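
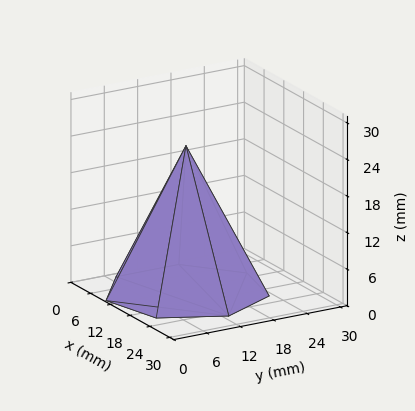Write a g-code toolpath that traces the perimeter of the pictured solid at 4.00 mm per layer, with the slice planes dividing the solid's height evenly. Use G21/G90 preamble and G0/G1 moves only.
Reading the render: the shape is a regular 7-sided pyramid, base circumscribed radius ≈ 13 mm, apex at z ≈ 24 mm (dimensions read to the nearest mm from the axis ticks). For the g-code, the solid's height is divided into equal slices at the stated Δz and each level perimeter traced with G1 moves after a G0 lift.

; perimeter-only toolpath
G21 ; units = mm
G90 ; absolute positioning
G28 ; home
; layer 1
G0 Z4.00
G0 X23.83 Y13.00
G1 X19.76 Y21.47
G1 X10.59 Y23.56
G1 X3.24 Y17.70
G1 X3.24 Y8.30
G1 X10.59 Y2.44
G1 X19.76 Y4.53
G1 X23.83 Y13.00
; layer 2
G0 Z8.00
G0 X21.67 Y13.00
G1 X18.41 Y19.77
G1 X11.07 Y21.45
G1 X5.19 Y16.76
G1 X5.19 Y9.24
G1 X11.07 Y4.55
G1 X18.41 Y6.23
G1 X21.67 Y13.00
; layer 3
G0 Z12.00
G0 X19.50 Y13.00
G1 X17.05 Y18.08
G1 X11.55 Y19.34
G1 X7.14 Y15.82
G1 X7.14 Y10.18
G1 X11.55 Y6.67
G1 X17.05 Y7.92
G1 X19.50 Y13.00
; layer 4
G0 Z16.00
G0 X17.33 Y13.00
G1 X15.70 Y16.39
G1 X12.04 Y17.22
G1 X9.10 Y14.88
G1 X9.10 Y11.12
G1 X12.04 Y8.78
G1 X15.70 Y9.61
G1 X17.33 Y13.00
; layer 5
G0 Z20.00
G0 X15.17 Y13.00
G1 X14.35 Y14.69
G1 X12.52 Y15.11
G1 X11.05 Y13.94
G1 X11.05 Y12.06
G1 X12.52 Y10.89
G1 X14.35 Y11.31
G1 X15.17 Y13.00
M2 ; end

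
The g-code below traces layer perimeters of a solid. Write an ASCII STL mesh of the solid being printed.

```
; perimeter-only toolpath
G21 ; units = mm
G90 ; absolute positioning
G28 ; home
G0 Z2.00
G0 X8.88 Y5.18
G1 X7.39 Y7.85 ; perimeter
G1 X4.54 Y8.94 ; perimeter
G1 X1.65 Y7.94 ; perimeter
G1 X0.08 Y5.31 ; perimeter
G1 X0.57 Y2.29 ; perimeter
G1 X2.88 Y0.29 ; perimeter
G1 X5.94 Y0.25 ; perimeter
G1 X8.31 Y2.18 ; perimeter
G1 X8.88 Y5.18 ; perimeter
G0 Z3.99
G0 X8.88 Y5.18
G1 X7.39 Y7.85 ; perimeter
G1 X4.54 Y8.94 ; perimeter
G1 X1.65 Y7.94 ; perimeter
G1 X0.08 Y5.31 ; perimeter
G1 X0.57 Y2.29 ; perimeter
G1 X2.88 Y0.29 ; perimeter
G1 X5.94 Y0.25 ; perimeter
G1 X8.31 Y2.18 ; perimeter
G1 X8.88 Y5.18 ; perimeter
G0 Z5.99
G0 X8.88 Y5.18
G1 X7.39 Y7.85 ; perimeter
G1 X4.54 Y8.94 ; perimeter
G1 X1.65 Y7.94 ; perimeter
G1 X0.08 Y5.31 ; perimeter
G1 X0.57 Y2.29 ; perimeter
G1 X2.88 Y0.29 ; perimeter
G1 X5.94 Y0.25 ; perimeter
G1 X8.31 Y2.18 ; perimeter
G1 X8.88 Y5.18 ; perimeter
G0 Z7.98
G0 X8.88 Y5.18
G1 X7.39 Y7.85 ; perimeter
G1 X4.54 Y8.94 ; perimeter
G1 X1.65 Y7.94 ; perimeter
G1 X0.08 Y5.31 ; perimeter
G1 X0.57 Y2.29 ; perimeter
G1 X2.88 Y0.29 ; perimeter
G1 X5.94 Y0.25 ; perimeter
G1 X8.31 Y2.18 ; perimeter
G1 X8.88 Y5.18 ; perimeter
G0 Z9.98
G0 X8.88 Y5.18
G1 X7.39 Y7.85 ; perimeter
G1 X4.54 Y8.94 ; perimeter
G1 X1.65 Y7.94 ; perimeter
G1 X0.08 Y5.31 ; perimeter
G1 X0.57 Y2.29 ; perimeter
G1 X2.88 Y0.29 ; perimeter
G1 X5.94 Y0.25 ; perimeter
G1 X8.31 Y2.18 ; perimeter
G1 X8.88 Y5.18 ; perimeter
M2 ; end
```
solid part
  facet normal 0.0000 0.0000 -1.0000
    outer loop
      vertex 4.54 8.94 0.00
      vertex 7.39 7.85 0.00
      vertex 8.88 5.18 0.00
    endloop
  endfacet
  facet normal 0.0000 0.0000 -1.0000
    outer loop
      vertex 1.65 7.94 0.00
      vertex 4.54 8.94 0.00
      vertex 8.88 5.18 0.00
    endloop
  endfacet
  facet normal 0.0000 0.0000 -1.0000
    outer loop
      vertex 0.08 5.31 0.00
      vertex 1.65 7.94 0.00
      vertex 8.88 5.18 0.00
    endloop
  endfacet
  facet normal 0.0000 0.0000 -1.0000
    outer loop
      vertex 0.57 2.29 0.00
      vertex 0.08 5.31 0.00
      vertex 8.88 5.18 0.00
    endloop
  endfacet
  facet normal 0.0000 0.0000 -1.0000
    outer loop
      vertex 2.88 0.29 0.00
      vertex 0.57 2.29 0.00
      vertex 8.88 5.18 0.00
    endloop
  endfacet
  facet normal 0.0000 0.0000 -1.0000
    outer loop
      vertex 5.94 0.25 0.00
      vertex 2.88 0.29 0.00
      vertex 8.88 5.18 0.00
    endloop
  endfacet
  facet normal 0.0000 0.0000 -1.0000
    outer loop
      vertex 8.31 2.18 0.00
      vertex 5.94 0.25 0.00
      vertex 8.88 5.18 0.00
    endloop
  endfacet
  facet normal 0.0000 0.0000 1.0000
    outer loop
      vertex 8.88 5.18 9.98
      vertex 7.39 7.85 9.98
      vertex 4.54 8.94 9.98
    endloop
  endfacet
  facet normal 0.0000 0.0000 1.0000
    outer loop
      vertex 8.88 5.18 9.98
      vertex 4.54 8.94 9.98
      vertex 1.65 7.94 9.98
    endloop
  endfacet
  facet normal 0.0000 0.0000 1.0000
    outer loop
      vertex 8.88 5.18 9.98
      vertex 1.65 7.94 9.98
      vertex 0.08 5.31 9.98
    endloop
  endfacet
  facet normal 0.0000 0.0000 1.0000
    outer loop
      vertex 8.88 5.18 9.98
      vertex 0.08 5.31 9.98
      vertex 0.57 2.29 9.98
    endloop
  endfacet
  facet normal 0.0000 0.0000 1.0000
    outer loop
      vertex 8.88 5.18 9.98
      vertex 0.57 2.29 9.98
      vertex 2.88 0.29 9.98
    endloop
  endfacet
  facet normal 0.0000 0.0000 1.0000
    outer loop
      vertex 8.88 5.18 9.98
      vertex 2.88 0.29 9.98
      vertex 5.94 0.25 9.98
    endloop
  endfacet
  facet normal 0.0000 0.0000 1.0000
    outer loop
      vertex 8.88 5.18 9.98
      vertex 5.94 0.25 9.98
      vertex 8.31 2.18 9.98
    endloop
  endfacet
  facet normal 0.8732 0.4873 0.0000
    outer loop
      vertex 8.88 5.18 0.00
      vertex 7.39 7.85 0.00
      vertex 7.39 7.85 9.98
    endloop
  endfacet
  facet normal 0.8732 0.4873 0.0000
    outer loop
      vertex 8.88 5.18 0.00
      vertex 7.39 7.85 9.98
      vertex 8.88 5.18 9.98
    endloop
  endfacet
  facet normal 0.3572 0.9340 0.0000
    outer loop
      vertex 7.39 7.85 0.00
      vertex 4.54 8.94 0.00
      vertex 4.54 8.94 9.98
    endloop
  endfacet
  facet normal 0.3572 0.9340 0.0000
    outer loop
      vertex 7.39 7.85 0.00
      vertex 4.54 8.94 9.98
      vertex 7.39 7.85 9.98
    endloop
  endfacet
  facet normal -0.3270 0.9450 0.0000
    outer loop
      vertex 4.54 8.94 0.00
      vertex 1.65 7.94 0.00
      vertex 1.65 7.94 9.98
    endloop
  endfacet
  facet normal -0.3270 0.9450 0.0000
    outer loop
      vertex 4.54 8.94 0.00
      vertex 1.65 7.94 9.98
      vertex 4.54 8.94 9.98
    endloop
  endfacet
  facet normal -0.8586 0.5126 0.0000
    outer loop
      vertex 1.65 7.94 0.00
      vertex 0.08 5.31 0.00
      vertex 0.08 5.31 9.98
    endloop
  endfacet
  facet normal -0.8586 0.5126 0.0000
    outer loop
      vertex 1.65 7.94 0.00
      vertex 0.08 5.31 9.98
      vertex 1.65 7.94 9.98
    endloop
  endfacet
  facet normal -0.9871 -0.1602 0.0000
    outer loop
      vertex 0.08 5.31 0.00
      vertex 0.57 2.29 0.00
      vertex 0.57 2.29 9.98
    endloop
  endfacet
  facet normal -0.9871 -0.1602 0.0000
    outer loop
      vertex 0.08 5.31 0.00
      vertex 0.57 2.29 9.98
      vertex 0.08 5.31 9.98
    endloop
  endfacet
  facet normal -0.6546 -0.7560 0.0000
    outer loop
      vertex 0.57 2.29 0.00
      vertex 2.88 0.29 0.00
      vertex 2.88 0.29 9.98
    endloop
  endfacet
  facet normal -0.6546 -0.7560 0.0000
    outer loop
      vertex 0.57 2.29 0.00
      vertex 2.88 0.29 9.98
      vertex 0.57 2.29 9.98
    endloop
  endfacet
  facet normal -0.0131 -0.9999 0.0000
    outer loop
      vertex 2.88 0.29 0.00
      vertex 5.94 0.25 0.00
      vertex 5.94 0.25 9.98
    endloop
  endfacet
  facet normal -0.0131 -0.9999 0.0000
    outer loop
      vertex 2.88 0.29 0.00
      vertex 5.94 0.25 9.98
      vertex 2.88 0.29 9.98
    endloop
  endfacet
  facet normal 0.6315 -0.7754 0.0000
    outer loop
      vertex 5.94 0.25 0.00
      vertex 8.31 2.18 0.00
      vertex 8.31 2.18 9.98
    endloop
  endfacet
  facet normal 0.6315 -0.7754 0.0000
    outer loop
      vertex 5.94 0.25 0.00
      vertex 8.31 2.18 9.98
      vertex 5.94 0.25 9.98
    endloop
  endfacet
  facet normal 0.9824 -0.1867 0.0000
    outer loop
      vertex 8.31 2.18 0.00
      vertex 8.88 5.18 0.00
      vertex 8.88 5.18 9.98
    endloop
  endfacet
  facet normal 0.9824 -0.1867 0.0000
    outer loop
      vertex 8.31 2.18 0.00
      vertex 8.88 5.18 9.98
      vertex 8.31 2.18 9.98
    endloop
  endfacet
endsolid part

The G0 Z moves step by Δz≈2.00 mm. Every layer's G1 loop is the same polygon, so the solid is a straight extrusion of it from z=0 to z≈9.98. Closing with flat bottom and top caps and triangulating gives 32 facets — a regular 9-sided prism (a cylinder approximated with 9 flat sides), circumscribed radius ≈ 4.47 mm, height ≈ 9.98 mm.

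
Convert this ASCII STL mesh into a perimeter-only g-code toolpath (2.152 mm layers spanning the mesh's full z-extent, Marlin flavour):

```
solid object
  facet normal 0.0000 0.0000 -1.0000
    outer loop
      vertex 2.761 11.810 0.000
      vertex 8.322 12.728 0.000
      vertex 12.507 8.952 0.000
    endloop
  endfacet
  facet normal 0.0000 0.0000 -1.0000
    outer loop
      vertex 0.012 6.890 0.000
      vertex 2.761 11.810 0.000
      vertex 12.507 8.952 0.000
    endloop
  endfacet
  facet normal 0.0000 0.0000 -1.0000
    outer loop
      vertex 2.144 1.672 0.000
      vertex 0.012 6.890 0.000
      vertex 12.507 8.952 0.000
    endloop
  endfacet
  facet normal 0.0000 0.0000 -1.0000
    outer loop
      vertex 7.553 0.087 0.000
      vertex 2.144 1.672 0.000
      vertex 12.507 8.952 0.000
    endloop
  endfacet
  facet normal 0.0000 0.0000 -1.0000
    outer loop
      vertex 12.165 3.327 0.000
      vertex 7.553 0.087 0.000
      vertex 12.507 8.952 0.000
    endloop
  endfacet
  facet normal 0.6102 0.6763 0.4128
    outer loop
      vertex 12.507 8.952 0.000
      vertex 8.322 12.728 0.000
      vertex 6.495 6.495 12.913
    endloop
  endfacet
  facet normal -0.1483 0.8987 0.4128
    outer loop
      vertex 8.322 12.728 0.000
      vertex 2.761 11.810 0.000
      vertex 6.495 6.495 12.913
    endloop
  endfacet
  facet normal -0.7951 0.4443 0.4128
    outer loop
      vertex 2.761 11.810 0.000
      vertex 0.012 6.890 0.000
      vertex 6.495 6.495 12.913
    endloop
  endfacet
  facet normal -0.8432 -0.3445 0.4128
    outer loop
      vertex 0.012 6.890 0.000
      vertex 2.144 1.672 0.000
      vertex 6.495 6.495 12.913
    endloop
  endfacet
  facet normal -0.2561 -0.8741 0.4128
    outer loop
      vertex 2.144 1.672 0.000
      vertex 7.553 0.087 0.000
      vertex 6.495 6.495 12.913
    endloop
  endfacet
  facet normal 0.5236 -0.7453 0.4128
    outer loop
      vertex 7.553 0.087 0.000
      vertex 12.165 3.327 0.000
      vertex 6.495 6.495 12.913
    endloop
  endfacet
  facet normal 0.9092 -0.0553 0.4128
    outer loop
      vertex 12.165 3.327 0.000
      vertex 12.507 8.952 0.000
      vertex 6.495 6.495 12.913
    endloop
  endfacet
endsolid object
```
; perimeter-only toolpath
G21 ; units = mm
G90 ; absolute positioning
G28 ; home
; layer 1
G0 Z2.152
G0 X11.505 Y8.543
G1 X8.018 Y11.689
G1 X3.383 Y10.924
G1 X1.092 Y6.824
G1 X2.869 Y2.476
G1 X7.377 Y1.155
G1 X11.220 Y3.855
G1 X11.505 Y8.543
; layer 2
G0 Z4.304
G0 X10.503 Y8.133
G1 X7.713 Y10.650
G1 X4.006 Y10.038
G1 X2.173 Y6.758
G1 X3.594 Y3.280
G1 X7.200 Y2.223
G1 X10.275 Y4.383
G1 X10.503 Y8.133
; layer 3
G0 Z6.457
G0 X9.501 Y7.723
G1 X7.409 Y9.611
G1 X4.628 Y9.152
G1 X3.253 Y6.692
G1 X4.319 Y4.083
G1 X7.024 Y3.291
G1 X9.330 Y4.911
G1 X9.501 Y7.723
; layer 4
G0 Z8.609
G0 X8.499 Y7.314
G1 X7.104 Y8.573
G1 X5.250 Y8.267
G1 X4.334 Y6.627
G1 X5.045 Y4.887
G1 X6.848 Y4.359
G1 X8.385 Y5.439
G1 X8.499 Y7.314
; layer 5
G0 Z10.761
G0 X7.497 Y6.905
G1 X6.800 Y7.534
G1 X5.873 Y7.381
G1 X5.414 Y6.561
G1 X5.770 Y5.691
G1 X6.671 Y5.427
G1 X7.440 Y5.967
G1 X7.497 Y6.905
M2 ; end

The solid is a regular 7-sided pyramid, base circumscribed radius ≈ 6.5 mm, apex at z ≈ 12.9 mm. Slicing at Δz = 2.152 mm — 6 equal slices spanning the solid's height, so layer i sits at z = i·h/6 — gives 5 non-empty perimeters. Each is a 7-segment closed polygon; G0 lifts to the layer z and rapids to the start vertex, then G1 traces the edges. The cross-section shrinks linearly with z (the slice at the apex is degenerate and omitted).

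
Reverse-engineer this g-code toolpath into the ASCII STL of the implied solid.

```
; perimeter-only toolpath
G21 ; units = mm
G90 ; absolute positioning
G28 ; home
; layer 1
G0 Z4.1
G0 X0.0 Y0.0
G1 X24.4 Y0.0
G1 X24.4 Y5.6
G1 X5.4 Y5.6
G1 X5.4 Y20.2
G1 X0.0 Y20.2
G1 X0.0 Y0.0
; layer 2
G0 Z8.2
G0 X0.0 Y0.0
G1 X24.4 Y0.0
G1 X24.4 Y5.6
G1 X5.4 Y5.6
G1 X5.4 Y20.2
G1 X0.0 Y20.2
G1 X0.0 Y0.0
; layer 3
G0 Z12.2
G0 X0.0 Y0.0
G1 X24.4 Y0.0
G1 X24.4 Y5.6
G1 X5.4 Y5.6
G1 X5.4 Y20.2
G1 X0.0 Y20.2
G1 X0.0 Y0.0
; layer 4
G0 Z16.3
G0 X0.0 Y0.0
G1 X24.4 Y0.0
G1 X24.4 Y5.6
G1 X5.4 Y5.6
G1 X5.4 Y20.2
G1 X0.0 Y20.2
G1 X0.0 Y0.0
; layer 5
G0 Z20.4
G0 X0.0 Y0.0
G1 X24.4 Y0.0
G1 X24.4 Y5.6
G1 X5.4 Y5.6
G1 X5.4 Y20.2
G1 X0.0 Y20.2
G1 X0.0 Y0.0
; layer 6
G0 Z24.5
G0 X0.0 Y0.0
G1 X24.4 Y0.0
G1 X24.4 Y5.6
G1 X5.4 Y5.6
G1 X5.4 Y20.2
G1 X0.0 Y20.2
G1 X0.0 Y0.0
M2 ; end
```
solid part
  facet normal 0.0000 0.0000 -1.0000
    outer loop
      vertex 24.4 5.6 0.0
      vertex 24.4 0.0 0.0
      vertex 0.0 0.0 0.0
    endloop
  endfacet
  facet normal 0.0000 0.0000 -1.0000
    outer loop
      vertex 5.4 5.6 0.0
      vertex 24.4 5.6 0.0
      vertex 0.0 0.0 0.0
    endloop
  endfacet
  facet normal 0.0000 0.0000 -1.0000
    outer loop
      vertex 5.4 20.2 0.0
      vertex 5.4 5.6 0.0
      vertex 0.0 0.0 0.0
    endloop
  endfacet
  facet normal 0.0000 0.0000 -1.0000
    outer loop
      vertex 0.0 20.2 0.0
      vertex 5.4 20.2 0.0
      vertex 0.0 0.0 0.0
    endloop
  endfacet
  facet normal 0.0000 0.0000 1.0000
    outer loop
      vertex 0.0 0.0 24.5
      vertex 24.4 0.0 24.5
      vertex 24.4 5.6 24.5
    endloop
  endfacet
  facet normal 0.0000 0.0000 1.0000
    outer loop
      vertex 0.0 0.0 24.5
      vertex 24.4 5.6 24.5
      vertex 5.4 5.6 24.5
    endloop
  endfacet
  facet normal 0.0000 0.0000 1.0000
    outer loop
      vertex 0.0 0.0 24.5
      vertex 5.4 5.6 24.5
      vertex 5.4 20.2 24.5
    endloop
  endfacet
  facet normal 0.0000 0.0000 1.0000
    outer loop
      vertex 0.0 0.0 24.5
      vertex 5.4 20.2 24.5
      vertex 0.0 20.2 24.5
    endloop
  endfacet
  facet normal 0.0000 -1.0000 0.0000
    outer loop
      vertex 0.0 0.0 0.0
      vertex 24.4 0.0 0.0
      vertex 24.4 0.0 24.5
    endloop
  endfacet
  facet normal 0.0000 -1.0000 0.0000
    outer loop
      vertex 0.0 0.0 0.0
      vertex 24.4 0.0 24.5
      vertex 0.0 0.0 24.5
    endloop
  endfacet
  facet normal 1.0000 0.0000 0.0000
    outer loop
      vertex 24.4 0.0 0.0
      vertex 24.4 5.6 0.0
      vertex 24.4 5.6 24.5
    endloop
  endfacet
  facet normal 1.0000 0.0000 0.0000
    outer loop
      vertex 24.4 0.0 0.0
      vertex 24.4 5.6 24.5
      vertex 24.4 0.0 24.5
    endloop
  endfacet
  facet normal 0.0000 1.0000 0.0000
    outer loop
      vertex 24.4 5.6 0.0
      vertex 5.4 5.6 0.0
      vertex 5.4 5.6 24.5
    endloop
  endfacet
  facet normal 0.0000 1.0000 0.0000
    outer loop
      vertex 24.4 5.6 0.0
      vertex 5.4 5.6 24.5
      vertex 24.4 5.6 24.5
    endloop
  endfacet
  facet normal 1.0000 0.0000 0.0000
    outer loop
      vertex 5.4 5.6 0.0
      vertex 5.4 20.2 0.0
      vertex 5.4 20.2 24.5
    endloop
  endfacet
  facet normal 1.0000 0.0000 0.0000
    outer loop
      vertex 5.4 5.6 0.0
      vertex 5.4 20.2 24.5
      vertex 5.4 5.6 24.5
    endloop
  endfacet
  facet normal 0.0000 1.0000 0.0000
    outer loop
      vertex 5.4 20.2 0.0
      vertex 0.0 20.2 0.0
      vertex 0.0 20.2 24.5
    endloop
  endfacet
  facet normal 0.0000 1.0000 0.0000
    outer loop
      vertex 5.4 20.2 0.0
      vertex 0.0 20.2 24.5
      vertex 5.4 20.2 24.5
    endloop
  endfacet
  facet normal -1.0000 0.0000 0.0000
    outer loop
      vertex 0.0 20.2 0.0
      vertex 0.0 0.0 0.0
      vertex 0.0 0.0 24.5
    endloop
  endfacet
  facet normal -1.0000 0.0000 0.0000
    outer loop
      vertex 0.0 20.2 0.0
      vertex 0.0 0.0 24.5
      vertex 0.0 20.2 24.5
    endloop
  endfacet
endsolid part

The G0 Z moves step by Δz≈4.1 mm. Every layer's G1 loop is the same polygon, so the solid is a straight extrusion of it from z=0 to z≈24.5. Closing with flat bottom and top caps and triangulating gives 20 facets — an L-shaped prism: outer 24.4 × 20.2 mm, arm thicknesses ≈ 5.6 mm (horizontal) and 5.4 mm (vertical), extruded 24.5 mm in z.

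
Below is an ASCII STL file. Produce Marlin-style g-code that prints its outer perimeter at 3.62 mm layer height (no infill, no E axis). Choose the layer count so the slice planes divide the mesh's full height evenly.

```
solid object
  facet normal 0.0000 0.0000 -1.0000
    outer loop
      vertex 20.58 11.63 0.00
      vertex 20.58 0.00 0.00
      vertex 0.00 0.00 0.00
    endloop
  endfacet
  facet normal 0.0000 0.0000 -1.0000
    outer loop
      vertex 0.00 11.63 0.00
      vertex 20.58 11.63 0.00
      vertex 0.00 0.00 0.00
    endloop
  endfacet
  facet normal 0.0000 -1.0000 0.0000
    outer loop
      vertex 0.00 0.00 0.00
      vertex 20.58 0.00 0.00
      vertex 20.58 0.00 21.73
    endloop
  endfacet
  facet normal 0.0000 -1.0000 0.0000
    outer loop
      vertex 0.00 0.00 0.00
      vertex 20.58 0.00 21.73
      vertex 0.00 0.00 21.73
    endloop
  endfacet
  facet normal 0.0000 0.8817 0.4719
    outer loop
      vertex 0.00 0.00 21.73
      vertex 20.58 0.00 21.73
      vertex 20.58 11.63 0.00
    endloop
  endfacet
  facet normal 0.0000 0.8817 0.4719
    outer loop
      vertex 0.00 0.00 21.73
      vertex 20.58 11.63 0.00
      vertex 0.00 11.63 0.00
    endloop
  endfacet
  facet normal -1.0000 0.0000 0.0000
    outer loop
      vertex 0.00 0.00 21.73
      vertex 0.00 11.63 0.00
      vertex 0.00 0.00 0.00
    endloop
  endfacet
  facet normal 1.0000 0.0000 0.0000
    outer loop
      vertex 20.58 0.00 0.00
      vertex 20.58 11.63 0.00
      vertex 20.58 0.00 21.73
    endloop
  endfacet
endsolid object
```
; perimeter-only toolpath
G21 ; units = mm
G90 ; absolute positioning
G28 ; home
; layer 1
G0 Z3.62
G0 X0.00 Y0.00
G1 X20.58 Y0.00
G1 X20.58 Y9.69
G1 X0.00 Y9.69
G1 X0.00 Y0.00
; layer 2
G0 Z7.24
G0 X0.00 Y0.00
G1 X20.58 Y0.00
G1 X20.58 Y7.75
G1 X0.00 Y7.75
G1 X0.00 Y0.00
; layer 3
G0 Z10.87
G0 X0.00 Y0.00
G1 X20.58 Y0.00
G1 X20.58 Y5.82
G1 X0.00 Y5.82
G1 X0.00 Y0.00
; layer 4
G0 Z14.49
G0 X0.00 Y0.00
G1 X20.58 Y0.00
G1 X20.58 Y3.88
G1 X0.00 Y3.88
G1 X0.00 Y0.00
; layer 5
G0 Z18.11
G0 X0.00 Y0.00
G1 X20.58 Y0.00
G1 X20.58 Y1.94
G1 X0.00 Y1.94
G1 X0.00 Y0.00
M2 ; end

The solid is a wedge (ramp): 20.6 × 11.6 mm base, rising to 21.7 mm along the y=0 edge and sloping linearly to z=0 at y=11.6. Slicing at Δz = 3.62 mm — 6 equal slices spanning the solid's height, so layer i sits at z = i·h/6 — gives 5 non-empty perimeters. Each is a 4-segment closed polygon; G0 lifts to the layer z and rapids to the start vertex, then G1 traces the edges. The cross-section shrinks linearly with z (the slice at the apex is degenerate and omitted).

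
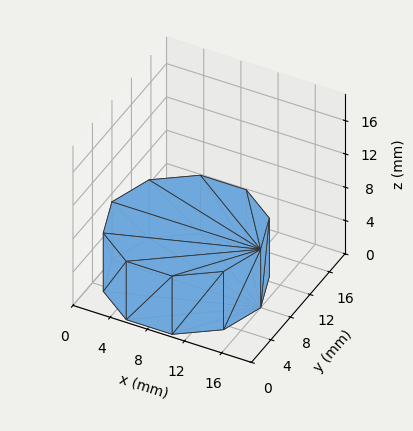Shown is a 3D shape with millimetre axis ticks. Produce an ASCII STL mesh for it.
Reading the render: the shape is a regular 10-sided prism (a cylinder approximated with 10 flat sides), circumscribed radius ≈ 8 mm, height ≈ 7 mm (dimensions read to the nearest mm from the axis ticks). For the STL, each face is triangulated and given an outward normal.

solid part
  facet normal 0.0000 0.0000 -1.0000
    outer loop
      vertex 10.47 15.61 0.00
      vertex 14.47 12.70 0.00
      vertex 16.00 8.00 0.00
    endloop
  endfacet
  facet normal 0.0000 0.0000 -1.0000
    outer loop
      vertex 5.53 15.61 0.00
      vertex 10.47 15.61 0.00
      vertex 16.00 8.00 0.00
    endloop
  endfacet
  facet normal 0.0000 0.0000 -1.0000
    outer loop
      vertex 1.53 12.70 0.00
      vertex 5.53 15.61 0.00
      vertex 16.00 8.00 0.00
    endloop
  endfacet
  facet normal 0.0000 0.0000 -1.0000
    outer loop
      vertex 0.00 8.00 0.00
      vertex 1.53 12.70 0.00
      vertex 16.00 8.00 0.00
    endloop
  endfacet
  facet normal 0.0000 0.0000 -1.0000
    outer loop
      vertex 1.53 3.30 0.00
      vertex 0.00 8.00 0.00
      vertex 16.00 8.00 0.00
    endloop
  endfacet
  facet normal 0.0000 0.0000 -1.0000
    outer loop
      vertex 5.53 0.39 0.00
      vertex 1.53 3.30 0.00
      vertex 16.00 8.00 0.00
    endloop
  endfacet
  facet normal 0.0000 0.0000 -1.0000
    outer loop
      vertex 10.47 0.39 0.00
      vertex 5.53 0.39 0.00
      vertex 16.00 8.00 0.00
    endloop
  endfacet
  facet normal 0.0000 0.0000 -1.0000
    outer loop
      vertex 14.47 3.30 0.00
      vertex 10.47 0.39 0.00
      vertex 16.00 8.00 0.00
    endloop
  endfacet
  facet normal 0.0000 0.0000 1.0000
    outer loop
      vertex 16.00 8.00 7.00
      vertex 14.47 12.70 7.00
      vertex 10.47 15.61 7.00
    endloop
  endfacet
  facet normal 0.0000 0.0000 1.0000
    outer loop
      vertex 16.00 8.00 7.00
      vertex 10.47 15.61 7.00
      vertex 5.53 15.61 7.00
    endloop
  endfacet
  facet normal 0.0000 0.0000 1.0000
    outer loop
      vertex 16.00 8.00 7.00
      vertex 5.53 15.61 7.00
      vertex 1.53 12.70 7.00
    endloop
  endfacet
  facet normal 0.0000 0.0000 1.0000
    outer loop
      vertex 16.00 8.00 7.00
      vertex 1.53 12.70 7.00
      vertex 0.00 8.00 7.00
    endloop
  endfacet
  facet normal 0.0000 0.0000 1.0000
    outer loop
      vertex 16.00 8.00 7.00
      vertex 0.00 8.00 7.00
      vertex 1.53 3.30 7.00
    endloop
  endfacet
  facet normal 0.0000 0.0000 1.0000
    outer loop
      vertex 16.00 8.00 7.00
      vertex 1.53 3.30 7.00
      vertex 5.53 0.39 7.00
    endloop
  endfacet
  facet normal 0.0000 0.0000 1.0000
    outer loop
      vertex 16.00 8.00 7.00
      vertex 5.53 0.39 7.00
      vertex 10.47 0.39 7.00
    endloop
  endfacet
  facet normal 0.0000 0.0000 1.0000
    outer loop
      vertex 16.00 8.00 7.00
      vertex 10.47 0.39 7.00
      vertex 14.47 3.30 7.00
    endloop
  endfacet
  facet normal 0.9509 0.3095 0.0000
    outer loop
      vertex 16.00 8.00 0.00
      vertex 14.47 12.70 0.00
      vertex 14.47 12.70 7.00
    endloop
  endfacet
  facet normal 0.9509 0.3095 0.0000
    outer loop
      vertex 16.00 8.00 0.00
      vertex 14.47 12.70 7.00
      vertex 16.00 8.00 7.00
    endloop
  endfacet
  facet normal 0.5883 0.8086 0.0000
    outer loop
      vertex 14.47 12.70 0.00
      vertex 10.47 15.61 0.00
      vertex 10.47 15.61 7.00
    endloop
  endfacet
  facet normal 0.5883 0.8086 0.0000
    outer loop
      vertex 14.47 12.70 0.00
      vertex 10.47 15.61 7.00
      vertex 14.47 12.70 7.00
    endloop
  endfacet
  facet normal 0.0000 1.0000 0.0000
    outer loop
      vertex 10.47 15.61 0.00
      vertex 5.53 15.61 0.00
      vertex 5.53 15.61 7.00
    endloop
  endfacet
  facet normal 0.0000 1.0000 0.0000
    outer loop
      vertex 10.47 15.61 0.00
      vertex 5.53 15.61 7.00
      vertex 10.47 15.61 7.00
    endloop
  endfacet
  facet normal -0.5883 0.8086 0.0000
    outer loop
      vertex 5.53 15.61 0.00
      vertex 1.53 12.70 0.00
      vertex 1.53 12.70 7.00
    endloop
  endfacet
  facet normal -0.5883 0.8086 0.0000
    outer loop
      vertex 5.53 15.61 0.00
      vertex 1.53 12.70 7.00
      vertex 5.53 15.61 7.00
    endloop
  endfacet
  facet normal -0.9509 0.3095 0.0000
    outer loop
      vertex 1.53 12.70 0.00
      vertex 0.00 8.00 0.00
      vertex 0.00 8.00 7.00
    endloop
  endfacet
  facet normal -0.9509 0.3095 0.0000
    outer loop
      vertex 1.53 12.70 0.00
      vertex 0.00 8.00 7.00
      vertex 1.53 12.70 7.00
    endloop
  endfacet
  facet normal -0.9509 -0.3095 0.0000
    outer loop
      vertex 0.00 8.00 0.00
      vertex 1.53 3.30 0.00
      vertex 1.53 3.30 7.00
    endloop
  endfacet
  facet normal -0.9509 -0.3095 0.0000
    outer loop
      vertex 0.00 8.00 0.00
      vertex 1.53 3.30 7.00
      vertex 0.00 8.00 7.00
    endloop
  endfacet
  facet normal -0.5883 -0.8086 0.0000
    outer loop
      vertex 1.53 3.30 0.00
      vertex 5.53 0.39 0.00
      vertex 5.53 0.39 7.00
    endloop
  endfacet
  facet normal -0.5883 -0.8086 0.0000
    outer loop
      vertex 1.53 3.30 0.00
      vertex 5.53 0.39 7.00
      vertex 1.53 3.30 7.00
    endloop
  endfacet
  facet normal 0.0000 -1.0000 0.0000
    outer loop
      vertex 5.53 0.39 0.00
      vertex 10.47 0.39 0.00
      vertex 10.47 0.39 7.00
    endloop
  endfacet
  facet normal 0.0000 -1.0000 0.0000
    outer loop
      vertex 5.53 0.39 0.00
      vertex 10.47 0.39 7.00
      vertex 5.53 0.39 7.00
    endloop
  endfacet
  facet normal 0.5883 -0.8086 0.0000
    outer loop
      vertex 10.47 0.39 0.00
      vertex 14.47 3.30 0.00
      vertex 14.47 3.30 7.00
    endloop
  endfacet
  facet normal 0.5883 -0.8086 0.0000
    outer loop
      vertex 10.47 0.39 0.00
      vertex 14.47 3.30 7.00
      vertex 10.47 0.39 7.00
    endloop
  endfacet
  facet normal 0.9509 -0.3095 0.0000
    outer loop
      vertex 14.47 3.30 0.00
      vertex 16.00 8.00 0.00
      vertex 16.00 8.00 7.00
    endloop
  endfacet
  facet normal 0.9509 -0.3095 0.0000
    outer loop
      vertex 14.47 3.30 0.00
      vertex 16.00 8.00 7.00
      vertex 14.47 3.30 7.00
    endloop
  endfacet
endsolid part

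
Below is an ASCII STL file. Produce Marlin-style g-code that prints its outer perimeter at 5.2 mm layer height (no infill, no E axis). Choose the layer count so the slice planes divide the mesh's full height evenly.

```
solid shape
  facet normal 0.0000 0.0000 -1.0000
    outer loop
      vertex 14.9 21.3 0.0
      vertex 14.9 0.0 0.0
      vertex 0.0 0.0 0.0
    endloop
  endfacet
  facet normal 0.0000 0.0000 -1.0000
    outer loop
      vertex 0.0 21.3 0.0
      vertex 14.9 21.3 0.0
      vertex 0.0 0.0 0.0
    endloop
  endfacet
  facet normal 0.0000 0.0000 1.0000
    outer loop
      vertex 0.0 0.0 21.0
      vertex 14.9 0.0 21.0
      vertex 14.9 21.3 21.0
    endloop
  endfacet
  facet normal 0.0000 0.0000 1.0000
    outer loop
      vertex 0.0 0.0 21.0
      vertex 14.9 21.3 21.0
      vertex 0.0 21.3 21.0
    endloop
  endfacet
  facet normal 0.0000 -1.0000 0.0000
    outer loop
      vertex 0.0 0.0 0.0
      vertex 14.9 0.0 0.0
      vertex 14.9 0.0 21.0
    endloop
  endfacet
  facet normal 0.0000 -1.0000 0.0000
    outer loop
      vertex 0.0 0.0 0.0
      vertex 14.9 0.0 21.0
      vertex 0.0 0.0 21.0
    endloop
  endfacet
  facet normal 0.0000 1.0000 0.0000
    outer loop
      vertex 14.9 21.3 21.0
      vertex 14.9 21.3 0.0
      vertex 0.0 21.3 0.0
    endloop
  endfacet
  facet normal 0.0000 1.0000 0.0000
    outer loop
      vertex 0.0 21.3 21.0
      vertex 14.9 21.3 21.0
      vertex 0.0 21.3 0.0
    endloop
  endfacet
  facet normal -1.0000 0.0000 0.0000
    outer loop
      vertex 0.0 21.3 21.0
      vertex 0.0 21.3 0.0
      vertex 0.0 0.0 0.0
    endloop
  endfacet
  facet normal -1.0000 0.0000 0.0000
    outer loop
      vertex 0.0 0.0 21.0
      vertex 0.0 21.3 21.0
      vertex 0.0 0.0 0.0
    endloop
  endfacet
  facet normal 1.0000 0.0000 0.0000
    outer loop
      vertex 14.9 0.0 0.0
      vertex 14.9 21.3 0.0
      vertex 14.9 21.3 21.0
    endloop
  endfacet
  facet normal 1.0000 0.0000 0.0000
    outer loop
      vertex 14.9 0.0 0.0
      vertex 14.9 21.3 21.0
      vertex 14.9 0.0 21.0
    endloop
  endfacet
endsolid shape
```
; perimeter-only toolpath
G21 ; units = mm
G90 ; absolute positioning
G28 ; home
; layer 1
G0 Z5.2
G0 X0.0 Y0.0
G1 X14.9 Y0.0
G1 X14.9 Y21.3
G1 X0.0 Y21.3
G1 X0.0 Y0.0
; layer 2
G0 Z10.5
G0 X0.0 Y0.0
G1 X14.9 Y0.0
G1 X14.9 Y21.3
G1 X0.0 Y21.3
G1 X0.0 Y0.0
; layer 3
G0 Z15.8
G0 X0.0 Y0.0
G1 X14.9 Y0.0
G1 X14.9 Y21.3
G1 X0.0 Y21.3
G1 X0.0 Y0.0
; layer 4
G0 Z21.0
G0 X0.0 Y0.0
G1 X14.9 Y0.0
G1 X14.9 Y21.3
G1 X0.0 Y21.3
G1 X0.0 Y0.0
M2 ; end

The solid is a rectangular box, roughly 14.9 × 21.3 mm footprint and 21 mm tall. Slicing at Δz = 5.2 mm — 4 equal slices spanning the solid's height, so layer i sits at z = i·h/4 — gives 4 non-empty perimeters. Each is a 4-segment closed polygon; G0 lifts to the layer z and rapids to the start vertex, then G1 traces the edges.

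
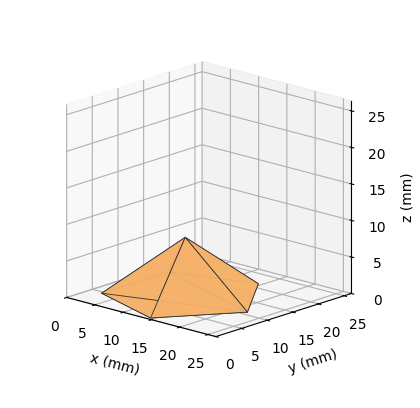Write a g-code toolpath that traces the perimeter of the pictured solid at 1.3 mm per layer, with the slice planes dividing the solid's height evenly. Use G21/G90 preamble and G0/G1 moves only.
Reading the render: the shape is a regular 5-sided pyramid, base circumscribed radius ≈ 11 mm, apex at z ≈ 8 mm (dimensions read to the nearest mm from the axis ticks). For the g-code, the solid's height is divided into equal slices at the stated Δz and each level perimeter traced with G1 moves after a G0 lift.

; perimeter-only toolpath
G21 ; units = mm
G90 ; absolute positioning
G28 ; home
; layer 1
G0 Z1.3
G0 X20.2 Y11.0
G1 X13.8 Y19.8
G1 X3.6 Y16.4
G1 X3.6 Y5.6
G1 X13.8 Y2.2
G1 X20.2 Y11.0
; layer 2
G0 Z2.7
G0 X18.3 Y11.0
G1 X13.3 Y18.0
G1 X5.1 Y15.3
G1 X5.1 Y6.7
G1 X13.3 Y4.0
G1 X18.3 Y11.0
; layer 3
G0 Z4.0
G0 X16.5 Y11.0
G1 X12.7 Y16.2
G1 X6.5 Y14.2
G1 X6.5 Y7.8
G1 X12.7 Y5.8
G1 X16.5 Y11.0
; layer 4
G0 Z5.3
G0 X14.7 Y11.0
G1 X12.1 Y14.5
G1 X8.0 Y13.2
G1 X8.0 Y8.8
G1 X12.1 Y7.5
G1 X14.7 Y11.0
; layer 5
G0 Z6.7
G0 X12.8 Y11.0
G1 X11.6 Y12.8
G1 X9.5 Y12.1
G1 X9.5 Y9.9
G1 X11.6 Y9.2
G1 X12.8 Y11.0
M2 ; end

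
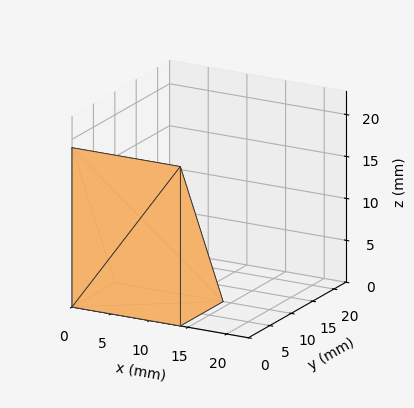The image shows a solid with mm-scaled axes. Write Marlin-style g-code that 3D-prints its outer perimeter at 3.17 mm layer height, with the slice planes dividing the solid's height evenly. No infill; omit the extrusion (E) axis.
Reading the render: the shape is a wedge (ramp): 14 × 10 mm base, rising to 19 mm along the y=0 edge and sloping linearly to z=0 at y=10 (dimensions read to the nearest mm from the axis ticks). For the g-code, the solid's height is divided into equal slices at the stated Δz and each level perimeter traced with G1 moves after a G0 lift.

; perimeter-only toolpath
G21 ; units = mm
G90 ; absolute positioning
G28 ; home
; layer 1
G0 Z3.17
G0 X0.00 Y0.00
G1 X14.00 Y0.00
G1 X14.00 Y8.33
G1 X0.00 Y8.33
G1 X0.00 Y0.00
; layer 2
G0 Z6.33
G0 X0.00 Y0.00
G1 X14.00 Y0.00
G1 X14.00 Y6.67
G1 X0.00 Y6.67
G1 X0.00 Y0.00
; layer 3
G0 Z9.50
G0 X0.00 Y0.00
G1 X14.00 Y0.00
G1 X14.00 Y5.00
G1 X0.00 Y5.00
G1 X0.00 Y0.00
; layer 4
G0 Z12.67
G0 X0.00 Y0.00
G1 X14.00 Y0.00
G1 X14.00 Y3.33
G1 X0.00 Y3.33
G1 X0.00 Y0.00
; layer 5
G0 Z15.83
G0 X0.00 Y0.00
G1 X14.00 Y0.00
G1 X14.00 Y1.67
G1 X0.00 Y1.67
G1 X0.00 Y0.00
M2 ; end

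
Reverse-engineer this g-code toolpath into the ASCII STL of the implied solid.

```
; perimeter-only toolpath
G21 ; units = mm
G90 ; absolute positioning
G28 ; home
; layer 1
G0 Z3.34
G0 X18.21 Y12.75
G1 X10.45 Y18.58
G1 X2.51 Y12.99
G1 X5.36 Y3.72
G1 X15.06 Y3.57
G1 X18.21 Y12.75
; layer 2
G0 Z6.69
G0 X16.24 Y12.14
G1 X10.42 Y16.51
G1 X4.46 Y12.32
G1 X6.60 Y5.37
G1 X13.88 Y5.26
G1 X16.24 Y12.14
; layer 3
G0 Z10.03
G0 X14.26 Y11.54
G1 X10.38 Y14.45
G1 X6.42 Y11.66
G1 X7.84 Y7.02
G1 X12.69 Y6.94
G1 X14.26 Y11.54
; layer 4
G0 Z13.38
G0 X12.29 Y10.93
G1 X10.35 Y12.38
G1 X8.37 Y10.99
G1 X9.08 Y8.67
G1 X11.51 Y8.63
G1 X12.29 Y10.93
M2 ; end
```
solid part
  facet normal 0.0000 0.0000 -1.0000
    outer loop
      vertex 0.56 13.66 0.00
      vertex 10.48 20.64 0.00
      vertex 20.18 13.36 0.00
    endloop
  endfacet
  facet normal 0.0000 0.0000 -1.0000
    outer loop
      vertex 4.12 2.07 0.00
      vertex 0.56 13.66 0.00
      vertex 20.18 13.36 0.00
    endloop
  endfacet
  facet normal 0.0000 0.0000 -1.0000
    outer loop
      vertex 16.25 1.88 0.00
      vertex 4.12 2.07 0.00
      vertex 20.18 13.36 0.00
    endloop
  endfacet
  facet normal 0.5370 0.7155 0.4468
    outer loop
      vertex 20.18 13.36 0.00
      vertex 10.48 20.64 0.00
      vertex 10.32 10.32 16.72
    endloop
  endfacet
  facet normal -0.5148 0.7317 0.4467
    outer loop
      vertex 10.48 20.64 0.00
      vertex 0.56 13.66 0.00
      vertex 10.32 10.32 16.72
    endloop
  endfacet
  facet normal -0.8552 -0.2627 0.4467
    outer loop
      vertex 0.56 13.66 0.00
      vertex 4.12 2.07 0.00
      vertex 10.32 10.32 16.72
    endloop
  endfacet
  facet normal -0.0140 -0.8946 0.4466
    outer loop
      vertex 4.12 2.07 0.00
      vertex 16.25 1.88 0.00
      vertex 10.32 10.32 16.72
    endloop
  endfacet
  facet normal 0.8465 -0.2898 0.4465
    outer loop
      vertex 16.25 1.88 0.00
      vertex 20.18 13.36 0.00
      vertex 10.32 10.32 16.72
    endloop
  endfacet
endsolid part

The G0 Z moves step by Δz≈3.34 mm. The G1 loops shrink linearly with z, so the solid tapers from its base footprint up to z≈16.7. Closing with a flat bottom cap and the tapered top and triangulating gives 8 facets — a regular 5-sided pyramid, base circumscribed radius ≈ 10.3 mm, apex at z ≈ 16.7 mm.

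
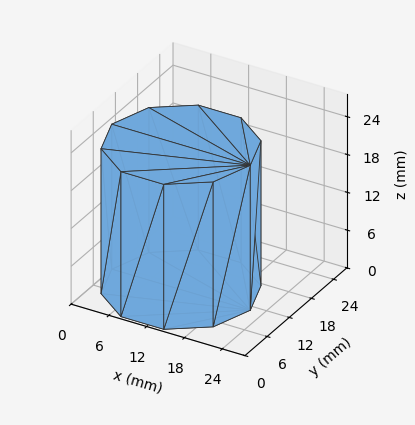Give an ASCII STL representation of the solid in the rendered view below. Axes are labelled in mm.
Reading the render: the shape is a regular 10-sided prism (a cylinder approximated with 10 flat sides), circumscribed radius ≈ 11 mm, height ≈ 23 mm (dimensions read to the nearest mm from the axis ticks). For the STL, each face is triangulated and given an outward normal.

solid part
  facet normal 0.0000 0.0000 -1.0000
    outer loop
      vertex 14.399 21.462 0.000
      vertex 19.899 17.466 0.000
      vertex 22.000 11.000 0.000
    endloop
  endfacet
  facet normal 0.0000 0.0000 -1.0000
    outer loop
      vertex 7.601 21.462 0.000
      vertex 14.399 21.462 0.000
      vertex 22.000 11.000 0.000
    endloop
  endfacet
  facet normal 0.0000 0.0000 -1.0000
    outer loop
      vertex 2.101 17.466 0.000
      vertex 7.601 21.462 0.000
      vertex 22.000 11.000 0.000
    endloop
  endfacet
  facet normal 0.0000 0.0000 -1.0000
    outer loop
      vertex 0.000 11.000 0.000
      vertex 2.101 17.466 0.000
      vertex 22.000 11.000 0.000
    endloop
  endfacet
  facet normal 0.0000 0.0000 -1.0000
    outer loop
      vertex 2.101 4.534 0.000
      vertex 0.000 11.000 0.000
      vertex 22.000 11.000 0.000
    endloop
  endfacet
  facet normal 0.0000 0.0000 -1.0000
    outer loop
      vertex 7.601 0.538 0.000
      vertex 2.101 4.534 0.000
      vertex 22.000 11.000 0.000
    endloop
  endfacet
  facet normal 0.0000 0.0000 -1.0000
    outer loop
      vertex 14.399 0.538 0.000
      vertex 7.601 0.538 0.000
      vertex 22.000 11.000 0.000
    endloop
  endfacet
  facet normal 0.0000 0.0000 -1.0000
    outer loop
      vertex 19.899 4.534 0.000
      vertex 14.399 0.538 0.000
      vertex 22.000 11.000 0.000
    endloop
  endfacet
  facet normal 0.0000 0.0000 1.0000
    outer loop
      vertex 22.000 11.000 23.000
      vertex 19.899 17.466 23.000
      vertex 14.399 21.462 23.000
    endloop
  endfacet
  facet normal 0.0000 0.0000 1.0000
    outer loop
      vertex 22.000 11.000 23.000
      vertex 14.399 21.462 23.000
      vertex 7.601 21.462 23.000
    endloop
  endfacet
  facet normal 0.0000 0.0000 1.0000
    outer loop
      vertex 22.000 11.000 23.000
      vertex 7.601 21.462 23.000
      vertex 2.101 17.466 23.000
    endloop
  endfacet
  facet normal 0.0000 0.0000 1.0000
    outer loop
      vertex 22.000 11.000 23.000
      vertex 2.101 17.466 23.000
      vertex 0.000 11.000 23.000
    endloop
  endfacet
  facet normal 0.0000 0.0000 1.0000
    outer loop
      vertex 22.000 11.000 23.000
      vertex 0.000 11.000 23.000
      vertex 2.101 4.534 23.000
    endloop
  endfacet
  facet normal 0.0000 0.0000 1.0000
    outer loop
      vertex 22.000 11.000 23.000
      vertex 2.101 4.534 23.000
      vertex 7.601 0.538 23.000
    endloop
  endfacet
  facet normal 0.0000 0.0000 1.0000
    outer loop
      vertex 22.000 11.000 23.000
      vertex 7.601 0.538 23.000
      vertex 14.399 0.538 23.000
    endloop
  endfacet
  facet normal 0.0000 0.0000 1.0000
    outer loop
      vertex 22.000 11.000 23.000
      vertex 14.399 0.538 23.000
      vertex 19.899 4.534 23.000
    endloop
  endfacet
  facet normal 0.9511 0.3090 0.0000
    outer loop
      vertex 22.000 11.000 0.000
      vertex 19.899 17.466 0.000
      vertex 19.899 17.466 23.000
    endloop
  endfacet
  facet normal 0.9511 0.3090 0.0000
    outer loop
      vertex 22.000 11.000 0.000
      vertex 19.899 17.466 23.000
      vertex 22.000 11.000 23.000
    endloop
  endfacet
  facet normal 0.5878 0.8090 0.0000
    outer loop
      vertex 19.899 17.466 0.000
      vertex 14.399 21.462 0.000
      vertex 14.399 21.462 23.000
    endloop
  endfacet
  facet normal 0.5878 0.8090 0.0000
    outer loop
      vertex 19.899 17.466 0.000
      vertex 14.399 21.462 23.000
      vertex 19.899 17.466 23.000
    endloop
  endfacet
  facet normal 0.0000 1.0000 0.0000
    outer loop
      vertex 14.399 21.462 0.000
      vertex 7.601 21.462 0.000
      vertex 7.601 21.462 23.000
    endloop
  endfacet
  facet normal 0.0000 1.0000 0.0000
    outer loop
      vertex 14.399 21.462 0.000
      vertex 7.601 21.462 23.000
      vertex 14.399 21.462 23.000
    endloop
  endfacet
  facet normal -0.5878 0.8090 0.0000
    outer loop
      vertex 7.601 21.462 0.000
      vertex 2.101 17.466 0.000
      vertex 2.101 17.466 23.000
    endloop
  endfacet
  facet normal -0.5878 0.8090 0.0000
    outer loop
      vertex 7.601 21.462 0.000
      vertex 2.101 17.466 23.000
      vertex 7.601 21.462 23.000
    endloop
  endfacet
  facet normal -0.9511 0.3090 0.0000
    outer loop
      vertex 2.101 17.466 0.000
      vertex 0.000 11.000 0.000
      vertex 0.000 11.000 23.000
    endloop
  endfacet
  facet normal -0.9511 0.3090 0.0000
    outer loop
      vertex 2.101 17.466 0.000
      vertex 0.000 11.000 23.000
      vertex 2.101 17.466 23.000
    endloop
  endfacet
  facet normal -0.9511 -0.3090 0.0000
    outer loop
      vertex 0.000 11.000 0.000
      vertex 2.101 4.534 0.000
      vertex 2.101 4.534 23.000
    endloop
  endfacet
  facet normal -0.9511 -0.3090 0.0000
    outer loop
      vertex 0.000 11.000 0.000
      vertex 2.101 4.534 23.000
      vertex 0.000 11.000 23.000
    endloop
  endfacet
  facet normal -0.5878 -0.8090 0.0000
    outer loop
      vertex 2.101 4.534 0.000
      vertex 7.601 0.538 0.000
      vertex 7.601 0.538 23.000
    endloop
  endfacet
  facet normal -0.5878 -0.8090 0.0000
    outer loop
      vertex 2.101 4.534 0.000
      vertex 7.601 0.538 23.000
      vertex 2.101 4.534 23.000
    endloop
  endfacet
  facet normal 0.0000 -1.0000 0.0000
    outer loop
      vertex 7.601 0.538 0.000
      vertex 14.399 0.538 0.000
      vertex 14.399 0.538 23.000
    endloop
  endfacet
  facet normal 0.0000 -1.0000 0.0000
    outer loop
      vertex 7.601 0.538 0.000
      vertex 14.399 0.538 23.000
      vertex 7.601 0.538 23.000
    endloop
  endfacet
  facet normal 0.5878 -0.8090 0.0000
    outer loop
      vertex 14.399 0.538 0.000
      vertex 19.899 4.534 0.000
      vertex 19.899 4.534 23.000
    endloop
  endfacet
  facet normal 0.5878 -0.8090 0.0000
    outer loop
      vertex 14.399 0.538 0.000
      vertex 19.899 4.534 23.000
      vertex 14.399 0.538 23.000
    endloop
  endfacet
  facet normal 0.9511 -0.3090 0.0000
    outer loop
      vertex 19.899 4.534 0.000
      vertex 22.000 11.000 0.000
      vertex 22.000 11.000 23.000
    endloop
  endfacet
  facet normal 0.9511 -0.3090 0.0000
    outer loop
      vertex 19.899 4.534 0.000
      vertex 22.000 11.000 23.000
      vertex 19.899 4.534 23.000
    endloop
  endfacet
endsolid part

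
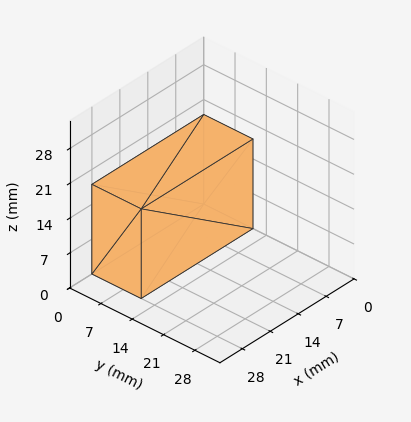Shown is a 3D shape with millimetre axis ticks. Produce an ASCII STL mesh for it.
Reading the render: the shape is a rectangular box, roughly 28 × 11 mm footprint and 18 mm tall (dimensions read to the nearest mm from the axis ticks). For the STL, each face is triangulated and given an outward normal.

solid part
  facet normal 0.0000 0.0000 -1.0000
    outer loop
      vertex 28.0 11.0 0.0
      vertex 28.0 0.0 0.0
      vertex 0.0 0.0 0.0
    endloop
  endfacet
  facet normal 0.0000 0.0000 -1.0000
    outer loop
      vertex 0.0 11.0 0.0
      vertex 28.0 11.0 0.0
      vertex 0.0 0.0 0.0
    endloop
  endfacet
  facet normal 0.0000 0.0000 1.0000
    outer loop
      vertex 0.0 0.0 18.0
      vertex 28.0 0.0 18.0
      vertex 28.0 11.0 18.0
    endloop
  endfacet
  facet normal 0.0000 0.0000 1.0000
    outer loop
      vertex 0.0 0.0 18.0
      vertex 28.0 11.0 18.0
      vertex 0.0 11.0 18.0
    endloop
  endfacet
  facet normal 0.0000 -1.0000 0.0000
    outer loop
      vertex 0.0 0.0 0.0
      vertex 28.0 0.0 0.0
      vertex 28.0 0.0 18.0
    endloop
  endfacet
  facet normal 0.0000 -1.0000 0.0000
    outer loop
      vertex 0.0 0.0 0.0
      vertex 28.0 0.0 18.0
      vertex 0.0 0.0 18.0
    endloop
  endfacet
  facet normal 0.0000 1.0000 0.0000
    outer loop
      vertex 28.0 11.0 18.0
      vertex 28.0 11.0 0.0
      vertex 0.0 11.0 0.0
    endloop
  endfacet
  facet normal 0.0000 1.0000 0.0000
    outer loop
      vertex 0.0 11.0 18.0
      vertex 28.0 11.0 18.0
      vertex 0.0 11.0 0.0
    endloop
  endfacet
  facet normal -1.0000 0.0000 0.0000
    outer loop
      vertex 0.0 11.0 18.0
      vertex 0.0 11.0 0.0
      vertex 0.0 0.0 0.0
    endloop
  endfacet
  facet normal -1.0000 0.0000 0.0000
    outer loop
      vertex 0.0 0.0 18.0
      vertex 0.0 11.0 18.0
      vertex 0.0 0.0 0.0
    endloop
  endfacet
  facet normal 1.0000 0.0000 0.0000
    outer loop
      vertex 28.0 0.0 0.0
      vertex 28.0 11.0 0.0
      vertex 28.0 11.0 18.0
    endloop
  endfacet
  facet normal 1.0000 0.0000 0.0000
    outer loop
      vertex 28.0 0.0 0.0
      vertex 28.0 11.0 18.0
      vertex 28.0 0.0 18.0
    endloop
  endfacet
endsolid part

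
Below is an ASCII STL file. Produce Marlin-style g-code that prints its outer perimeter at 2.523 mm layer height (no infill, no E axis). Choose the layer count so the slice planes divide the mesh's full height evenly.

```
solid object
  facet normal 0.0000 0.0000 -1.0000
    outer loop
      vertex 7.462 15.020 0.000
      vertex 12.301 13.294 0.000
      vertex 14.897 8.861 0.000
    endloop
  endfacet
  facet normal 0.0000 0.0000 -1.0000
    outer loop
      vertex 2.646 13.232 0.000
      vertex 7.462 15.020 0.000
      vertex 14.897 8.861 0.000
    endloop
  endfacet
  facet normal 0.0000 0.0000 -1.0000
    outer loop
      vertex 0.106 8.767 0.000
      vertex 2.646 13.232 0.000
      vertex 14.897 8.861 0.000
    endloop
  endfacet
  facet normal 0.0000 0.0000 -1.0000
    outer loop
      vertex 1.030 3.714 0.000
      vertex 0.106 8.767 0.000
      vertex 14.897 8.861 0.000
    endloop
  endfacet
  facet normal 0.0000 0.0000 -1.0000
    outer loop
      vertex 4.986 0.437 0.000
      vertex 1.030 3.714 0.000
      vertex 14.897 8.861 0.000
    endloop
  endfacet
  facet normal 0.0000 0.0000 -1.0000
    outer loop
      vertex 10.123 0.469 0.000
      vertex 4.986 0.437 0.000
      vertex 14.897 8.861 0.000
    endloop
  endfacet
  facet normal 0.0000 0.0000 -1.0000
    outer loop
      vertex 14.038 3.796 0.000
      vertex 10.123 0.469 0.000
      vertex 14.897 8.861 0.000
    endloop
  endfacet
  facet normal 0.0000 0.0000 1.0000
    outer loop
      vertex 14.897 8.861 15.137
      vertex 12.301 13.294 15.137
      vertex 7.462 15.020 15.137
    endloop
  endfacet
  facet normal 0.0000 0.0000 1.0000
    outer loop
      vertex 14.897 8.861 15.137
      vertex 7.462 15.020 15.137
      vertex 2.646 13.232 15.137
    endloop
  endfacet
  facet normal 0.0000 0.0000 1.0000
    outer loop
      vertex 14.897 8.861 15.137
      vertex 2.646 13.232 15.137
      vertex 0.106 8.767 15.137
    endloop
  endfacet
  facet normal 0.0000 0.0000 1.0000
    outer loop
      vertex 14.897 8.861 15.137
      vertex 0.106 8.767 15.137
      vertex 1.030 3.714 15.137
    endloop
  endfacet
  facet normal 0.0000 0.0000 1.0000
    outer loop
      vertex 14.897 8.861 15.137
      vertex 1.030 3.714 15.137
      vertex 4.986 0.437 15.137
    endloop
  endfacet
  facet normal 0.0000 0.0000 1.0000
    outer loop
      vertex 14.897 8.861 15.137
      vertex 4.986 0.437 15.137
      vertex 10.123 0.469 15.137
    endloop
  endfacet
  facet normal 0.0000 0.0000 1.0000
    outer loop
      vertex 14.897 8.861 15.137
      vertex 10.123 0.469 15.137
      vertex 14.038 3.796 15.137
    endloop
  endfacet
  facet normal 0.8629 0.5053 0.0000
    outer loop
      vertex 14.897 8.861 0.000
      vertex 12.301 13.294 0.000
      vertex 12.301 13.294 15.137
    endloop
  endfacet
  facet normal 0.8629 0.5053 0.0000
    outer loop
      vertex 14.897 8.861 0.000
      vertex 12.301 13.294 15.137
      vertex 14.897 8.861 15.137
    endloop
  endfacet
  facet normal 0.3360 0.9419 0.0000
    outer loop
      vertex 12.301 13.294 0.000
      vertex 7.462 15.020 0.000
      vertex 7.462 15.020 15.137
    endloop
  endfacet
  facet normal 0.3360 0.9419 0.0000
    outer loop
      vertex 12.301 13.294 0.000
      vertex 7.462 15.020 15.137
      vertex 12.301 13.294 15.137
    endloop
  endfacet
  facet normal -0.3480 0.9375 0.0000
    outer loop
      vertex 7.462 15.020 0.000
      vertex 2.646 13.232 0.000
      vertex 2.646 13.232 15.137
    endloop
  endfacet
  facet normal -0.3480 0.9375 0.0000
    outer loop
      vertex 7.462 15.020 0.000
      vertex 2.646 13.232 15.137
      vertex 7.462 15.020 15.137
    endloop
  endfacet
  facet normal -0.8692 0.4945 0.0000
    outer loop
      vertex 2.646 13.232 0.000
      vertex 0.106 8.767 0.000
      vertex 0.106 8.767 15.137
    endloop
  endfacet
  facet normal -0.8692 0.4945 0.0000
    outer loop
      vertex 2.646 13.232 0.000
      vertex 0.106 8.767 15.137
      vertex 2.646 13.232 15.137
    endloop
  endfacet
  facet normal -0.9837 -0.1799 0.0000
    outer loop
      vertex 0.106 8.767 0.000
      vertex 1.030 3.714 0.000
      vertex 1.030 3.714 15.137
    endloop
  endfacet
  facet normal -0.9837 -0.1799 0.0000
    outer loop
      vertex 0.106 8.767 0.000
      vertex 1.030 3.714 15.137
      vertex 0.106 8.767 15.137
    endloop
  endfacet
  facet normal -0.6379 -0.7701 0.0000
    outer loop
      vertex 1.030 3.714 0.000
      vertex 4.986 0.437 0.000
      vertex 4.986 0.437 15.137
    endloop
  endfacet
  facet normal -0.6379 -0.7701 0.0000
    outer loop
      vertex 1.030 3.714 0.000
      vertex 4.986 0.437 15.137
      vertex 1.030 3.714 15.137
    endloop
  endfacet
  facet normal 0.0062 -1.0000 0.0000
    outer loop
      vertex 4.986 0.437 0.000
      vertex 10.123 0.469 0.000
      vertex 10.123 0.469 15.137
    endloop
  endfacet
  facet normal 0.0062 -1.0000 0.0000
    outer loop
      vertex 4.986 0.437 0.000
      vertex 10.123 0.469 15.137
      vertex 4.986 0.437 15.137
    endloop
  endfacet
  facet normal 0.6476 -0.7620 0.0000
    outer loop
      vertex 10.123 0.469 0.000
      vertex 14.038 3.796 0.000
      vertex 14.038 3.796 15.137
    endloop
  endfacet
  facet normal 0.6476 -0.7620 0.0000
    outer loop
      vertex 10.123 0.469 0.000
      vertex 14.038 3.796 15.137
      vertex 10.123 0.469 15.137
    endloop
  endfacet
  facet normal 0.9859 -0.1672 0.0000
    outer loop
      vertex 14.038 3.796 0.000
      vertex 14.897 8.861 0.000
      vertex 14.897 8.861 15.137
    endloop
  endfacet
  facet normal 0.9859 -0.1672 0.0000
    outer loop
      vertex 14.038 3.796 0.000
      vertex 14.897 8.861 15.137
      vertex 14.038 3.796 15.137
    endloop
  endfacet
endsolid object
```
; perimeter-only toolpath
G21 ; units = mm
G90 ; absolute positioning
G28 ; home
; layer 1
G0 Z2.523
G0 X14.897 Y8.861
G1 X12.301 Y13.294
G1 X7.462 Y15.020
G1 X2.646 Y13.232
G1 X0.106 Y8.767
G1 X1.030 Y3.714
G1 X4.986 Y0.437
G1 X10.123 Y0.469
G1 X14.038 Y3.796
G1 X14.897 Y8.861
; layer 2
G0 Z5.046
G0 X14.897 Y8.861
G1 X12.301 Y13.294
G1 X7.462 Y15.020
G1 X2.646 Y13.232
G1 X0.106 Y8.767
G1 X1.030 Y3.714
G1 X4.986 Y0.437
G1 X10.123 Y0.469
G1 X14.038 Y3.796
G1 X14.897 Y8.861
; layer 3
G0 Z7.569
G0 X14.897 Y8.861
G1 X12.301 Y13.294
G1 X7.462 Y15.020
G1 X2.646 Y13.232
G1 X0.106 Y8.767
G1 X1.030 Y3.714
G1 X4.986 Y0.437
G1 X10.123 Y0.469
G1 X14.038 Y3.796
G1 X14.897 Y8.861
; layer 4
G0 Z10.091
G0 X14.897 Y8.861
G1 X12.301 Y13.294
G1 X7.462 Y15.020
G1 X2.646 Y13.232
G1 X0.106 Y8.767
G1 X1.030 Y3.714
G1 X4.986 Y0.437
G1 X10.123 Y0.469
G1 X14.038 Y3.796
G1 X14.897 Y8.861
; layer 5
G0 Z12.614
G0 X14.897 Y8.861
G1 X12.301 Y13.294
G1 X7.462 Y15.020
G1 X2.646 Y13.232
G1 X0.106 Y8.767
G1 X1.030 Y3.714
G1 X4.986 Y0.437
G1 X10.123 Y0.469
G1 X14.038 Y3.796
G1 X14.897 Y8.861
; layer 6
G0 Z15.137
G0 X14.897 Y8.861
G1 X12.301 Y13.294
G1 X7.462 Y15.020
G1 X2.646 Y13.232
G1 X0.106 Y8.767
G1 X1.030 Y3.714
G1 X4.986 Y0.437
G1 X10.123 Y0.469
G1 X14.038 Y3.796
G1 X14.897 Y8.861
M2 ; end

The solid is a regular 9-sided prism (a cylinder approximated with 9 flat sides), circumscribed radius ≈ 7.51 mm, height ≈ 15.1 mm. Slicing at Δz = 2.523 mm — 6 equal slices spanning the solid's height, so layer i sits at z = i·h/6 — gives 6 non-empty perimeters. Each is a 9-segment closed polygon; G0 lifts to the layer z and rapids to the start vertex, then G1 traces the edges.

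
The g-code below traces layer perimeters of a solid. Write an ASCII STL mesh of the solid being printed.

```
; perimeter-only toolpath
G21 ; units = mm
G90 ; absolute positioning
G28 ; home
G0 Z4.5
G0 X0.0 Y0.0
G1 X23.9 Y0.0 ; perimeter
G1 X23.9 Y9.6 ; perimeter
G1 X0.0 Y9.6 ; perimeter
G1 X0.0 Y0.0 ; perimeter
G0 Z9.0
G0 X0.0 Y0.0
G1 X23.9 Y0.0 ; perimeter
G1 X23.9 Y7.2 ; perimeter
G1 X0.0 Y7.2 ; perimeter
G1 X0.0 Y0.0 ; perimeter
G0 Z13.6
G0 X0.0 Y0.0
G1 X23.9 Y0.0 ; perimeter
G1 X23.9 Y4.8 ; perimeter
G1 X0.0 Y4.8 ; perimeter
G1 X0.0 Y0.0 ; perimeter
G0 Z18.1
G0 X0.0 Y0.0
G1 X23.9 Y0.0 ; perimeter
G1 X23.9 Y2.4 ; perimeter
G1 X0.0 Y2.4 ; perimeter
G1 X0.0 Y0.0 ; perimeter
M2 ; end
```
solid part
  facet normal 0.0000 0.0000 -1.0000
    outer loop
      vertex 23.9 12.0 0.0
      vertex 23.9 0.0 0.0
      vertex 0.0 0.0 0.0
    endloop
  endfacet
  facet normal 0.0000 0.0000 -1.0000
    outer loop
      vertex 0.0 12.0 0.0
      vertex 23.9 12.0 0.0
      vertex 0.0 0.0 0.0
    endloop
  endfacet
  facet normal 0.0000 -1.0000 0.0000
    outer loop
      vertex 0.0 0.0 0.0
      vertex 23.9 0.0 0.0
      vertex 23.9 0.0 22.6
    endloop
  endfacet
  facet normal 0.0000 -1.0000 0.0000
    outer loop
      vertex 0.0 0.0 0.0
      vertex 23.9 0.0 22.6
      vertex 0.0 0.0 22.6
    endloop
  endfacet
  facet normal 0.0000 0.8832 0.4690
    outer loop
      vertex 0.0 0.0 22.6
      vertex 23.9 0.0 22.6
      vertex 23.9 12.0 0.0
    endloop
  endfacet
  facet normal 0.0000 0.8832 0.4690
    outer loop
      vertex 0.0 0.0 22.6
      vertex 23.9 12.0 0.0
      vertex 0.0 12.0 0.0
    endloop
  endfacet
  facet normal -1.0000 0.0000 0.0000
    outer loop
      vertex 0.0 0.0 22.6
      vertex 0.0 12.0 0.0
      vertex 0.0 0.0 0.0
    endloop
  endfacet
  facet normal 1.0000 0.0000 0.0000
    outer loop
      vertex 23.9 0.0 0.0
      vertex 23.9 12.0 0.0
      vertex 23.9 0.0 22.6
    endloop
  endfacet
endsolid part

The G0 Z moves step by Δz≈4.5 mm. The G1 loops shrink linearly with z, so the solid tapers from its base footprint up to z≈22.6. Closing with a flat bottom cap and the tapered top and triangulating gives 8 facets — a wedge (ramp): 23.9 × 12 mm base, rising to 22.6 mm along the y=0 edge and sloping linearly to z=0 at y=12.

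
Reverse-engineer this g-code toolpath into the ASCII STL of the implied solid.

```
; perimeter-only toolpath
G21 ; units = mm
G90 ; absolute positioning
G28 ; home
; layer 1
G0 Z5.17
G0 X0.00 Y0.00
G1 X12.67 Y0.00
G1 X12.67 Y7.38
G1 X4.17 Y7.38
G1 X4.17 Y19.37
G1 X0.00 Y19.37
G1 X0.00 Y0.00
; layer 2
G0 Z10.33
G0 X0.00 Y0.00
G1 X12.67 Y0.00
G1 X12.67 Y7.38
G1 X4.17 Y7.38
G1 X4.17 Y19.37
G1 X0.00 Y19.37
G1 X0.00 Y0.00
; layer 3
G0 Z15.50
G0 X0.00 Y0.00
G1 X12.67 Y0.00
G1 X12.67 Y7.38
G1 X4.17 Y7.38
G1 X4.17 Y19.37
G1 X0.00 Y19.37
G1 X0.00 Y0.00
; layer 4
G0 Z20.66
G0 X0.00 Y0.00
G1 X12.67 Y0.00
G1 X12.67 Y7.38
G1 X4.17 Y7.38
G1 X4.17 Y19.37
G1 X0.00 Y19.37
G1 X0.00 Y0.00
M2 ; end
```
solid part
  facet normal 0.0000 0.0000 -1.0000
    outer loop
      vertex 12.67 7.38 0.00
      vertex 12.67 0.00 0.00
      vertex 0.00 0.00 0.00
    endloop
  endfacet
  facet normal 0.0000 0.0000 -1.0000
    outer loop
      vertex 4.17 7.38 0.00
      vertex 12.67 7.38 0.00
      vertex 0.00 0.00 0.00
    endloop
  endfacet
  facet normal 0.0000 0.0000 -1.0000
    outer loop
      vertex 4.17 19.37 0.00
      vertex 4.17 7.38 0.00
      vertex 0.00 0.00 0.00
    endloop
  endfacet
  facet normal 0.0000 0.0000 -1.0000
    outer loop
      vertex 0.00 19.37 0.00
      vertex 4.17 19.37 0.00
      vertex 0.00 0.00 0.00
    endloop
  endfacet
  facet normal 0.0000 0.0000 1.0000
    outer loop
      vertex 0.00 0.00 20.66
      vertex 12.67 0.00 20.66
      vertex 12.67 7.38 20.66
    endloop
  endfacet
  facet normal 0.0000 0.0000 1.0000
    outer loop
      vertex 0.00 0.00 20.66
      vertex 12.67 7.38 20.66
      vertex 4.17 7.38 20.66
    endloop
  endfacet
  facet normal 0.0000 0.0000 1.0000
    outer loop
      vertex 0.00 0.00 20.66
      vertex 4.17 7.38 20.66
      vertex 4.17 19.37 20.66
    endloop
  endfacet
  facet normal 0.0000 0.0000 1.0000
    outer loop
      vertex 0.00 0.00 20.66
      vertex 4.17 19.37 20.66
      vertex 0.00 19.37 20.66
    endloop
  endfacet
  facet normal 0.0000 -1.0000 0.0000
    outer loop
      vertex 0.00 0.00 0.00
      vertex 12.67 0.00 0.00
      vertex 12.67 0.00 20.66
    endloop
  endfacet
  facet normal 0.0000 -1.0000 0.0000
    outer loop
      vertex 0.00 0.00 0.00
      vertex 12.67 0.00 20.66
      vertex 0.00 0.00 20.66
    endloop
  endfacet
  facet normal 1.0000 0.0000 0.0000
    outer loop
      vertex 12.67 0.00 0.00
      vertex 12.67 7.38 0.00
      vertex 12.67 7.38 20.66
    endloop
  endfacet
  facet normal 1.0000 0.0000 0.0000
    outer loop
      vertex 12.67 0.00 0.00
      vertex 12.67 7.38 20.66
      vertex 12.67 0.00 20.66
    endloop
  endfacet
  facet normal 0.0000 1.0000 0.0000
    outer loop
      vertex 12.67 7.38 0.00
      vertex 4.17 7.38 0.00
      vertex 4.17 7.38 20.66
    endloop
  endfacet
  facet normal 0.0000 1.0000 0.0000
    outer loop
      vertex 12.67 7.38 0.00
      vertex 4.17 7.38 20.66
      vertex 12.67 7.38 20.66
    endloop
  endfacet
  facet normal 1.0000 0.0000 0.0000
    outer loop
      vertex 4.17 7.38 0.00
      vertex 4.17 19.37 0.00
      vertex 4.17 19.37 20.66
    endloop
  endfacet
  facet normal 1.0000 0.0000 0.0000
    outer loop
      vertex 4.17 7.38 0.00
      vertex 4.17 19.37 20.66
      vertex 4.17 7.38 20.66
    endloop
  endfacet
  facet normal 0.0000 1.0000 0.0000
    outer loop
      vertex 4.17 19.37 0.00
      vertex 0.00 19.37 0.00
      vertex 0.00 19.37 20.66
    endloop
  endfacet
  facet normal 0.0000 1.0000 0.0000
    outer loop
      vertex 4.17 19.37 0.00
      vertex 0.00 19.37 20.66
      vertex 4.17 19.37 20.66
    endloop
  endfacet
  facet normal -1.0000 0.0000 0.0000
    outer loop
      vertex 0.00 19.37 0.00
      vertex 0.00 0.00 0.00
      vertex 0.00 0.00 20.66
    endloop
  endfacet
  facet normal -1.0000 0.0000 0.0000
    outer loop
      vertex 0.00 19.37 0.00
      vertex 0.00 0.00 20.66
      vertex 0.00 19.37 20.66
    endloop
  endfacet
endsolid part

The G0 Z moves step by Δz≈5.17 mm. Every layer's G1 loop is the same polygon, so the solid is a straight extrusion of it from z=0 to z≈20.7. Closing with flat bottom and top caps and triangulating gives 20 facets — an L-shaped prism: outer 12.7 × 19.4 mm, arm thicknesses ≈ 7.38 mm (horizontal) and 4.17 mm (vertical), extruded 20.7 mm in z.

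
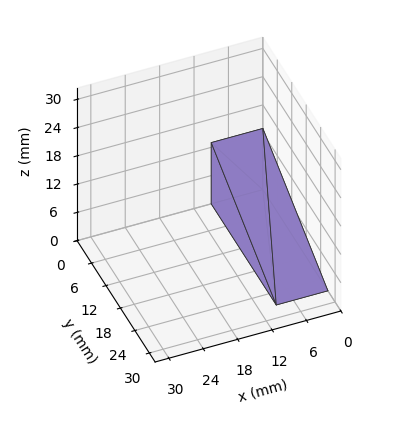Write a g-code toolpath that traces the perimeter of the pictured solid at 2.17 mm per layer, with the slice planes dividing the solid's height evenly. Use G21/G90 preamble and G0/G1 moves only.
Reading the render: the shape is a wedge (ramp): 9 × 27 mm base, rising to 13 mm along the y=0 edge and sloping linearly to z=0 at y=27 (dimensions read to the nearest mm from the axis ticks). For the g-code, the solid's height is divided into equal slices at the stated Δz and each level perimeter traced with G1 moves after a G0 lift.

; perimeter-only toolpath
G21 ; units = mm
G90 ; absolute positioning
G28 ; home
; layer 1
G0 Z2.17
G0 X0.00 Y0.00
G1 X9.00 Y0.00
G1 X9.00 Y22.50
G1 X0.00 Y22.50
G1 X0.00 Y0.00
; layer 2
G0 Z4.33
G0 X0.00 Y0.00
G1 X9.00 Y0.00
G1 X9.00 Y18.00
G1 X0.00 Y18.00
G1 X0.00 Y0.00
; layer 3
G0 Z6.50
G0 X0.00 Y0.00
G1 X9.00 Y0.00
G1 X9.00 Y13.50
G1 X0.00 Y13.50
G1 X0.00 Y0.00
; layer 4
G0 Z8.67
G0 X0.00 Y0.00
G1 X9.00 Y0.00
G1 X9.00 Y9.00
G1 X0.00 Y9.00
G1 X0.00 Y0.00
; layer 5
G0 Z10.83
G0 X0.00 Y0.00
G1 X9.00 Y0.00
G1 X9.00 Y4.50
G1 X0.00 Y4.50
G1 X0.00 Y0.00
M2 ; end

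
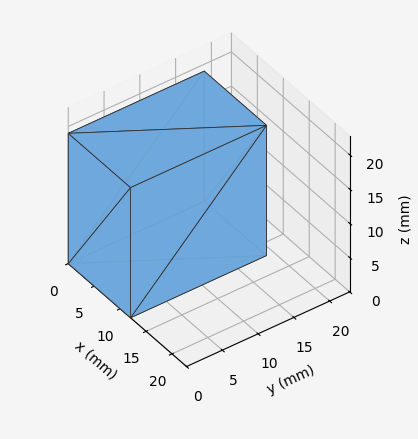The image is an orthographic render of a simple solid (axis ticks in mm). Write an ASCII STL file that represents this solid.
Reading the render: the shape is a rectangular box, roughly 12 × 19 mm footprint and 19 mm tall (dimensions read to the nearest mm from the axis ticks). For the STL, each face is triangulated and given an outward normal.

solid part
  facet normal 0.0000 0.0000 -1.0000
    outer loop
      vertex 12.00 19.00 0.00
      vertex 12.00 0.00 0.00
      vertex 0.00 0.00 0.00
    endloop
  endfacet
  facet normal 0.0000 0.0000 -1.0000
    outer loop
      vertex 0.00 19.00 0.00
      vertex 12.00 19.00 0.00
      vertex 0.00 0.00 0.00
    endloop
  endfacet
  facet normal 0.0000 0.0000 1.0000
    outer loop
      vertex 0.00 0.00 19.00
      vertex 12.00 0.00 19.00
      vertex 12.00 19.00 19.00
    endloop
  endfacet
  facet normal 0.0000 0.0000 1.0000
    outer loop
      vertex 0.00 0.00 19.00
      vertex 12.00 19.00 19.00
      vertex 0.00 19.00 19.00
    endloop
  endfacet
  facet normal 0.0000 -1.0000 0.0000
    outer loop
      vertex 0.00 0.00 0.00
      vertex 12.00 0.00 0.00
      vertex 12.00 0.00 19.00
    endloop
  endfacet
  facet normal 0.0000 -1.0000 0.0000
    outer loop
      vertex 0.00 0.00 0.00
      vertex 12.00 0.00 19.00
      vertex 0.00 0.00 19.00
    endloop
  endfacet
  facet normal 0.0000 1.0000 0.0000
    outer loop
      vertex 12.00 19.00 19.00
      vertex 12.00 19.00 0.00
      vertex 0.00 19.00 0.00
    endloop
  endfacet
  facet normal 0.0000 1.0000 0.0000
    outer loop
      vertex 0.00 19.00 19.00
      vertex 12.00 19.00 19.00
      vertex 0.00 19.00 0.00
    endloop
  endfacet
  facet normal -1.0000 0.0000 0.0000
    outer loop
      vertex 0.00 19.00 19.00
      vertex 0.00 19.00 0.00
      vertex 0.00 0.00 0.00
    endloop
  endfacet
  facet normal -1.0000 0.0000 0.0000
    outer loop
      vertex 0.00 0.00 19.00
      vertex 0.00 19.00 19.00
      vertex 0.00 0.00 0.00
    endloop
  endfacet
  facet normal 1.0000 0.0000 0.0000
    outer loop
      vertex 12.00 0.00 0.00
      vertex 12.00 19.00 0.00
      vertex 12.00 19.00 19.00
    endloop
  endfacet
  facet normal 1.0000 0.0000 0.0000
    outer loop
      vertex 12.00 0.00 0.00
      vertex 12.00 19.00 19.00
      vertex 12.00 0.00 19.00
    endloop
  endfacet
endsolid part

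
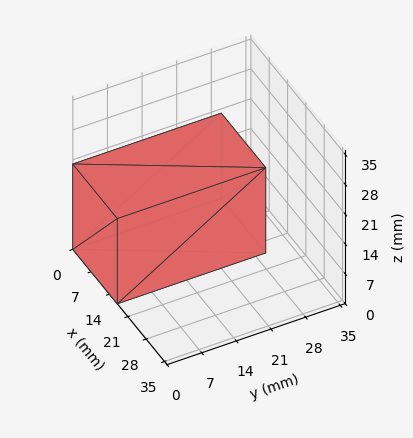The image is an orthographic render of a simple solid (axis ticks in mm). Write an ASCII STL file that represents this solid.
Reading the render: the shape is a rectangular box, roughly 17 × 30 mm footprint and 20 mm tall (dimensions read to the nearest mm from the axis ticks). For the STL, each face is triangulated and given an outward normal.

solid part
  facet normal 0.0000 0.0000 -1.0000
    outer loop
      vertex 17.000 30.000 0.000
      vertex 17.000 0.000 0.000
      vertex 0.000 0.000 0.000
    endloop
  endfacet
  facet normal 0.0000 0.0000 -1.0000
    outer loop
      vertex 0.000 30.000 0.000
      vertex 17.000 30.000 0.000
      vertex 0.000 0.000 0.000
    endloop
  endfacet
  facet normal 0.0000 0.0000 1.0000
    outer loop
      vertex 0.000 0.000 20.000
      vertex 17.000 0.000 20.000
      vertex 17.000 30.000 20.000
    endloop
  endfacet
  facet normal 0.0000 0.0000 1.0000
    outer loop
      vertex 0.000 0.000 20.000
      vertex 17.000 30.000 20.000
      vertex 0.000 30.000 20.000
    endloop
  endfacet
  facet normal 0.0000 -1.0000 0.0000
    outer loop
      vertex 0.000 0.000 0.000
      vertex 17.000 0.000 0.000
      vertex 17.000 0.000 20.000
    endloop
  endfacet
  facet normal 0.0000 -1.0000 0.0000
    outer loop
      vertex 0.000 0.000 0.000
      vertex 17.000 0.000 20.000
      vertex 0.000 0.000 20.000
    endloop
  endfacet
  facet normal 0.0000 1.0000 0.0000
    outer loop
      vertex 17.000 30.000 20.000
      vertex 17.000 30.000 0.000
      vertex 0.000 30.000 0.000
    endloop
  endfacet
  facet normal 0.0000 1.0000 0.0000
    outer loop
      vertex 0.000 30.000 20.000
      vertex 17.000 30.000 20.000
      vertex 0.000 30.000 0.000
    endloop
  endfacet
  facet normal -1.0000 0.0000 0.0000
    outer loop
      vertex 0.000 30.000 20.000
      vertex 0.000 30.000 0.000
      vertex 0.000 0.000 0.000
    endloop
  endfacet
  facet normal -1.0000 0.0000 0.0000
    outer loop
      vertex 0.000 0.000 20.000
      vertex 0.000 30.000 20.000
      vertex 0.000 0.000 0.000
    endloop
  endfacet
  facet normal 1.0000 0.0000 0.0000
    outer loop
      vertex 17.000 0.000 0.000
      vertex 17.000 30.000 0.000
      vertex 17.000 30.000 20.000
    endloop
  endfacet
  facet normal 1.0000 0.0000 0.0000
    outer loop
      vertex 17.000 0.000 0.000
      vertex 17.000 30.000 20.000
      vertex 17.000 0.000 20.000
    endloop
  endfacet
endsolid part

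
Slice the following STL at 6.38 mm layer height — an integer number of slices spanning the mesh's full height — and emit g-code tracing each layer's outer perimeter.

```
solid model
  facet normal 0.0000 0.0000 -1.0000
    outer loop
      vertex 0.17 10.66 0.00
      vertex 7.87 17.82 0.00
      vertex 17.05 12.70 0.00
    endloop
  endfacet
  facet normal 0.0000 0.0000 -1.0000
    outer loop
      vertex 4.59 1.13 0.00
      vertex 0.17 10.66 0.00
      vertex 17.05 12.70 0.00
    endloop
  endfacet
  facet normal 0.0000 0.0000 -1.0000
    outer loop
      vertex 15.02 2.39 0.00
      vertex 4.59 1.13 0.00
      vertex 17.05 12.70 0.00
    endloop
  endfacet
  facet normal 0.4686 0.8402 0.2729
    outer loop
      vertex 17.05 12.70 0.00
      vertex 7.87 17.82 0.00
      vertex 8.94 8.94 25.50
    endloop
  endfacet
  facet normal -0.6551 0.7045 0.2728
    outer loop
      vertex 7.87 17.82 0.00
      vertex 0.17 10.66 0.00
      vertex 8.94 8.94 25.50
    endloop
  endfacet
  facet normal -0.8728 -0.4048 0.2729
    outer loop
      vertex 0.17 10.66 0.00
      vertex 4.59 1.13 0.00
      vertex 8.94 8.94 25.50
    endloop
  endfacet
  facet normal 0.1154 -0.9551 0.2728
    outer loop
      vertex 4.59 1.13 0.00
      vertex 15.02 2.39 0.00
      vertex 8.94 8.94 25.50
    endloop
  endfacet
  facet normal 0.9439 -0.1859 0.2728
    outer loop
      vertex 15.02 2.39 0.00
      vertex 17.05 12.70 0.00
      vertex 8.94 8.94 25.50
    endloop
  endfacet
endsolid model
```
; perimeter-only toolpath
G21 ; units = mm
G90 ; absolute positioning
G28 ; home
; layer 1
G0 Z6.38
G0 X15.02 Y11.76
G1 X8.14 Y15.60
G1 X2.36 Y10.23
G1 X5.68 Y3.08
G1 X13.50 Y4.03
G1 X15.02 Y11.76
; layer 2
G0 Z12.75
G0 X13.00 Y10.82
G1 X8.40 Y13.38
G1 X4.55 Y9.80
G1 X6.76 Y5.04
G1 X11.98 Y5.67
G1 X13.00 Y10.82
; layer 3
G0 Z19.12
G0 X10.97 Y9.88
G1 X8.67 Y11.16
G1 X6.75 Y9.37
G1 X7.85 Y6.99
G1 X10.46 Y7.30
G1 X10.97 Y9.88
M2 ; end

The solid is a regular 5-sided pyramid, base circumscribed radius ≈ 8.94 mm, apex at z ≈ 25.5 mm. Slicing at Δz = 6.38 mm — 4 equal slices spanning the solid's height, so layer i sits at z = i·h/4 — gives 3 non-empty perimeters. Each is a 5-segment closed polygon; G0 lifts to the layer z and rapids to the start vertex, then G1 traces the edges. The cross-section shrinks linearly with z (the slice at the apex is degenerate and omitted).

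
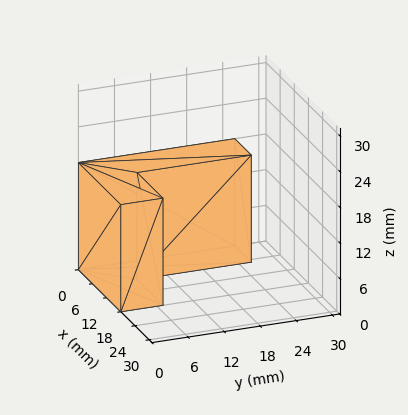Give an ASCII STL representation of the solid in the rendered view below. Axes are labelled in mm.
Reading the render: the shape is an L-shaped prism: outer 18 × 26 mm, arm thicknesses ≈ 7 mm (horizontal) and 7 mm (vertical), extruded 18 mm in z (dimensions read to the nearest mm from the axis ticks). For the STL, each face is triangulated and given an outward normal.

solid part
  facet normal 0.0000 0.0000 -1.0000
    outer loop
      vertex 18.000 7.000 0.000
      vertex 18.000 0.000 0.000
      vertex 0.000 0.000 0.000
    endloop
  endfacet
  facet normal 0.0000 0.0000 -1.0000
    outer loop
      vertex 7.000 7.000 0.000
      vertex 18.000 7.000 0.000
      vertex 0.000 0.000 0.000
    endloop
  endfacet
  facet normal 0.0000 0.0000 -1.0000
    outer loop
      vertex 7.000 26.000 0.000
      vertex 7.000 7.000 0.000
      vertex 0.000 0.000 0.000
    endloop
  endfacet
  facet normal 0.0000 0.0000 -1.0000
    outer loop
      vertex 0.000 26.000 0.000
      vertex 7.000 26.000 0.000
      vertex 0.000 0.000 0.000
    endloop
  endfacet
  facet normal 0.0000 0.0000 1.0000
    outer loop
      vertex 0.000 0.000 18.000
      vertex 18.000 0.000 18.000
      vertex 18.000 7.000 18.000
    endloop
  endfacet
  facet normal 0.0000 0.0000 1.0000
    outer loop
      vertex 0.000 0.000 18.000
      vertex 18.000 7.000 18.000
      vertex 7.000 7.000 18.000
    endloop
  endfacet
  facet normal 0.0000 0.0000 1.0000
    outer loop
      vertex 0.000 0.000 18.000
      vertex 7.000 7.000 18.000
      vertex 7.000 26.000 18.000
    endloop
  endfacet
  facet normal 0.0000 0.0000 1.0000
    outer loop
      vertex 0.000 0.000 18.000
      vertex 7.000 26.000 18.000
      vertex 0.000 26.000 18.000
    endloop
  endfacet
  facet normal 0.0000 -1.0000 0.0000
    outer loop
      vertex 0.000 0.000 0.000
      vertex 18.000 0.000 0.000
      vertex 18.000 0.000 18.000
    endloop
  endfacet
  facet normal 0.0000 -1.0000 0.0000
    outer loop
      vertex 0.000 0.000 0.000
      vertex 18.000 0.000 18.000
      vertex 0.000 0.000 18.000
    endloop
  endfacet
  facet normal 1.0000 0.0000 0.0000
    outer loop
      vertex 18.000 0.000 0.000
      vertex 18.000 7.000 0.000
      vertex 18.000 7.000 18.000
    endloop
  endfacet
  facet normal 1.0000 0.0000 0.0000
    outer loop
      vertex 18.000 0.000 0.000
      vertex 18.000 7.000 18.000
      vertex 18.000 0.000 18.000
    endloop
  endfacet
  facet normal 0.0000 1.0000 0.0000
    outer loop
      vertex 18.000 7.000 0.000
      vertex 7.000 7.000 0.000
      vertex 7.000 7.000 18.000
    endloop
  endfacet
  facet normal 0.0000 1.0000 0.0000
    outer loop
      vertex 18.000 7.000 0.000
      vertex 7.000 7.000 18.000
      vertex 18.000 7.000 18.000
    endloop
  endfacet
  facet normal 1.0000 0.0000 0.0000
    outer loop
      vertex 7.000 7.000 0.000
      vertex 7.000 26.000 0.000
      vertex 7.000 26.000 18.000
    endloop
  endfacet
  facet normal 1.0000 0.0000 0.0000
    outer loop
      vertex 7.000 7.000 0.000
      vertex 7.000 26.000 18.000
      vertex 7.000 7.000 18.000
    endloop
  endfacet
  facet normal 0.0000 1.0000 0.0000
    outer loop
      vertex 7.000 26.000 0.000
      vertex 0.000 26.000 0.000
      vertex 0.000 26.000 18.000
    endloop
  endfacet
  facet normal 0.0000 1.0000 0.0000
    outer loop
      vertex 7.000 26.000 0.000
      vertex 0.000 26.000 18.000
      vertex 7.000 26.000 18.000
    endloop
  endfacet
  facet normal -1.0000 0.0000 0.0000
    outer loop
      vertex 0.000 26.000 0.000
      vertex 0.000 0.000 0.000
      vertex 0.000 0.000 18.000
    endloop
  endfacet
  facet normal -1.0000 0.0000 0.0000
    outer loop
      vertex 0.000 26.000 0.000
      vertex 0.000 0.000 18.000
      vertex 0.000 26.000 18.000
    endloop
  endfacet
endsolid part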